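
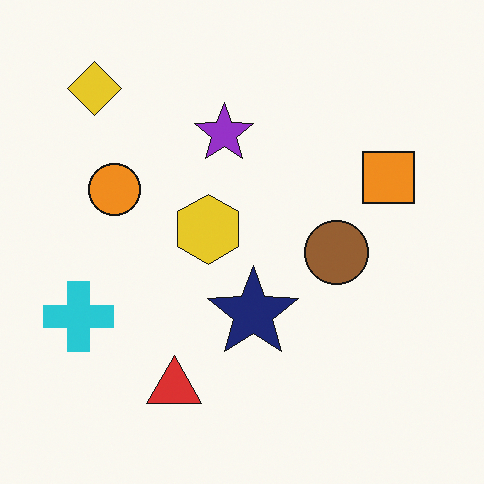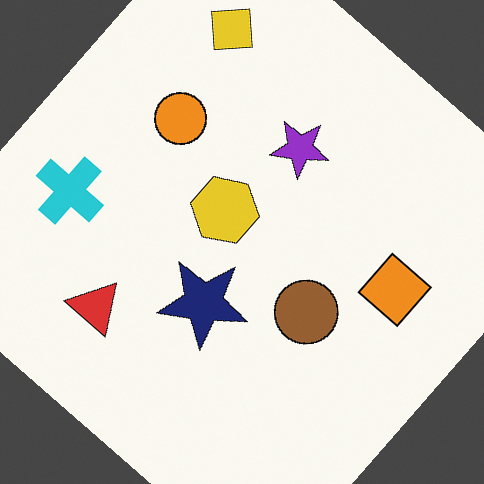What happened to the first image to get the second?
The transformation is: rotated clockwise by a large amount — several tens of degrees.

Every shape is tilted by the same angle and the image corners show triangular fill wedges — a whole-image rotation by a non-right angle.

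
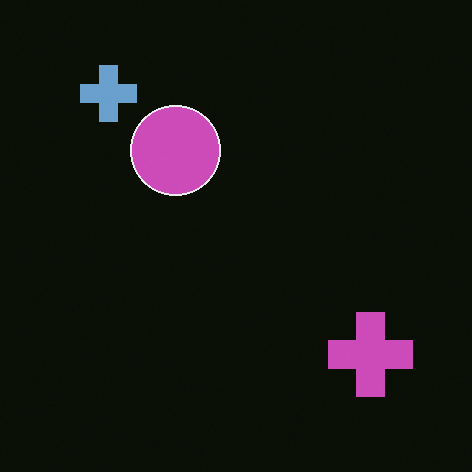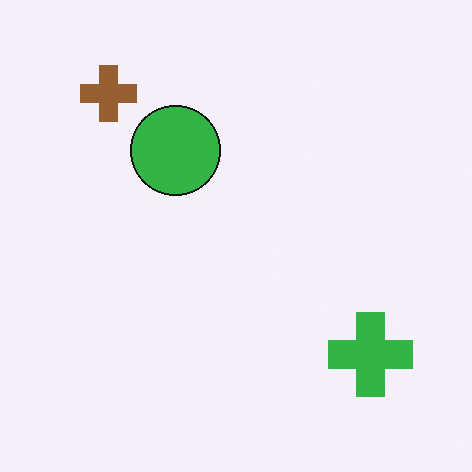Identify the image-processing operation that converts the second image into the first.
It was color-inverted (negative).

The light background has become dark and every shape's color is its complement — a photographic negative.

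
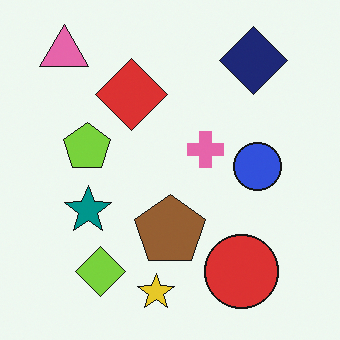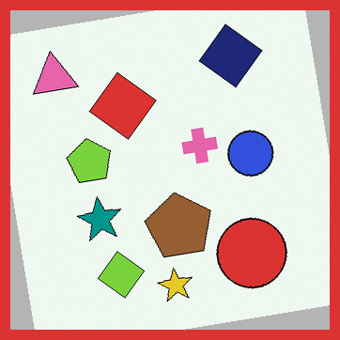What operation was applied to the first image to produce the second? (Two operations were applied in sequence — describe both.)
It was rotated counter-clockwise by a slight angle, then framed with a red border.

Every shape is tilted by the same angle and the image corners show triangular fill wedges — a whole-image rotation by a non-right angle. A solid red frame runs around the edge of the second image, with the content slightly shrunk inside it.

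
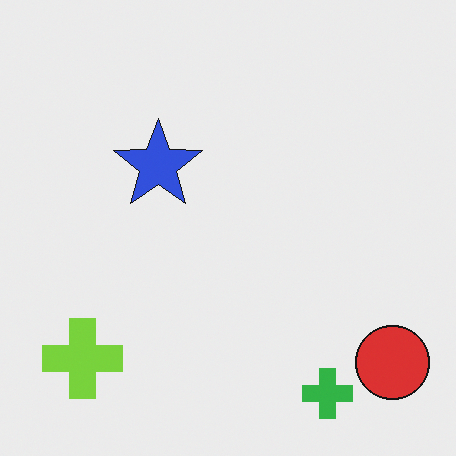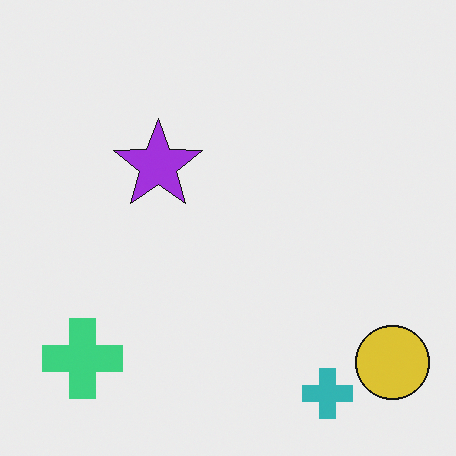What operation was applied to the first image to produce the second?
It was hue-shifted slightly.

Every shape's color has rotated by the same amount around the hue wheel — a uniform hue shift.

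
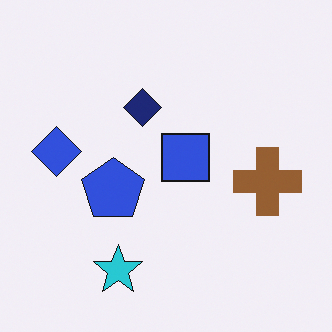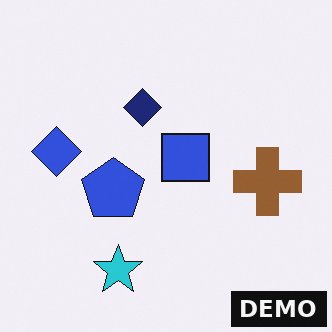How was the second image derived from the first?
The image was watermarked with the text "DEMO" in the lower-right corner.

A dark label reading "DEMO" appears in the lower-right corner.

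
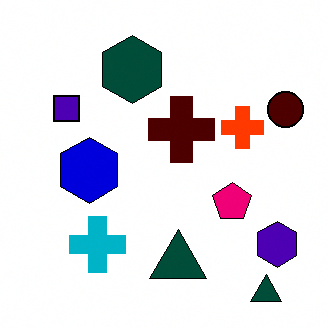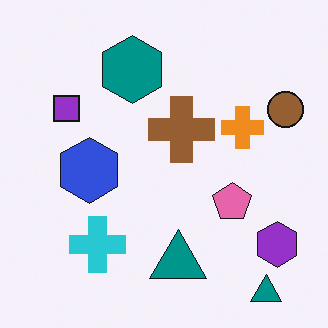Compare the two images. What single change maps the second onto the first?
It was boosted in contrast.

Tones are pushed away from mid-grey across the whole image — a global contrast change.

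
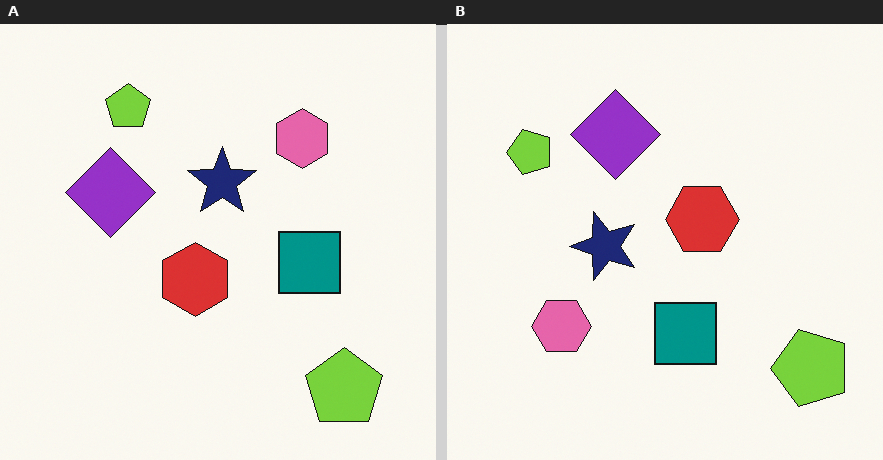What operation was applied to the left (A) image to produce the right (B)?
The transformation is: transposed (reflected across the top-left ↔ bottom-right diagonal).

Shapes have swapped their row and column positions — what was in the top-right is now in the bottom-left — a diagonal reflection.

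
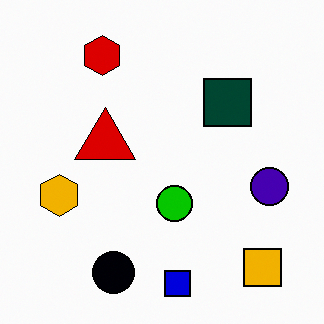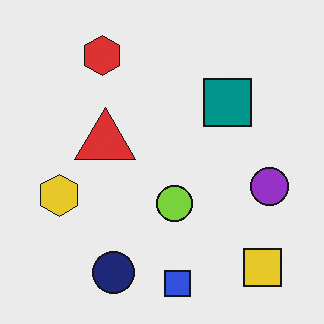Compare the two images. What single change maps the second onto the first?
Boosted in contrast.

Tones are pushed away from mid-grey across the whole image — a global contrast change.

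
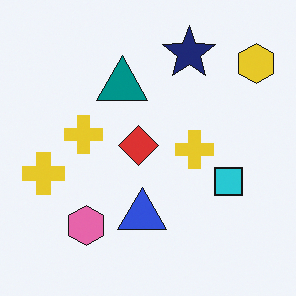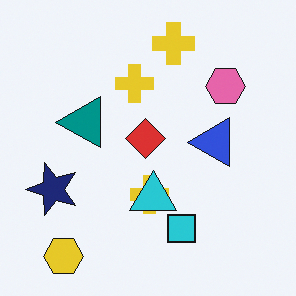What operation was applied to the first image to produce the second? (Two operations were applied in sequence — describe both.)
The second image is the first transposed (reflected across the top-left ↔ bottom-right diagonal), then overlaid with an additional cyan triangle.

Shapes have swapped their row and column positions — what was in the top-right is now in the bottom-left — a diagonal reflection. A cyan triangle appears in the second image that is absent from the first.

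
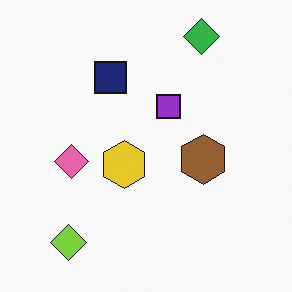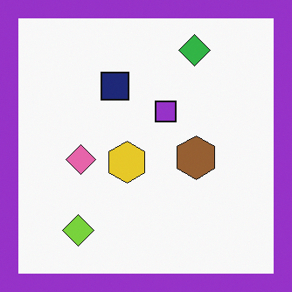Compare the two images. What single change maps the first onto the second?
Framed with a purple border.

A solid purple frame runs around the edge of the second image, with the content slightly shrunk inside it.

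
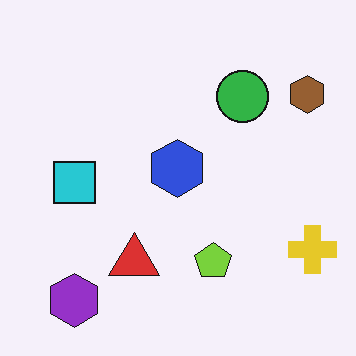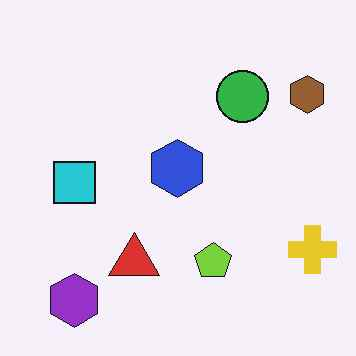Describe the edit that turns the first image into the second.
The image was JPEG-compressed with visible artifacts.

Blocky 8×8 compression artifacts appear around shape edges and the flat background shows ringing — characteristic JPEG degradation.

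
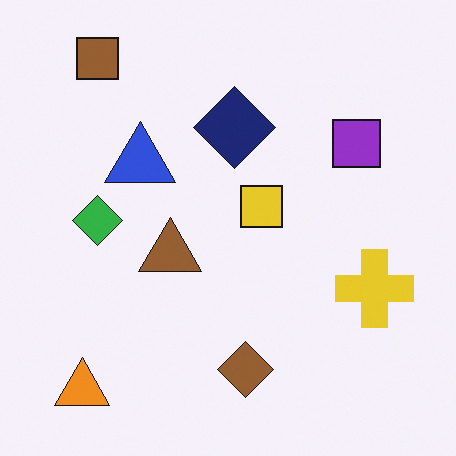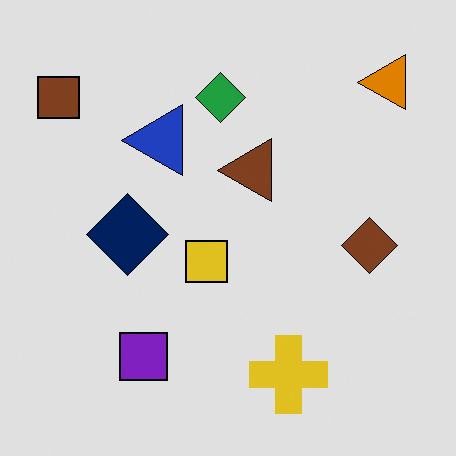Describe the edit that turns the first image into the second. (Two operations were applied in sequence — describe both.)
It was posterized to a reduced palette, then transposed (reflected across the top-left ↔ bottom-right diagonal).

Each flat color has snapped to a coarser quantized level — most visibly, the near-white background has dropped to a flat grey. Shapes have swapped their row and column positions — what was in the top-right is now in the bottom-left — a diagonal reflection.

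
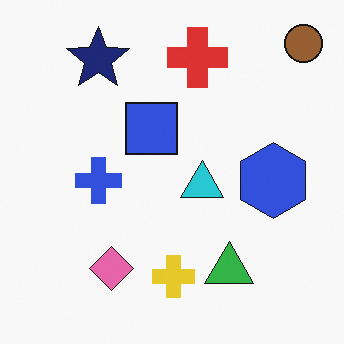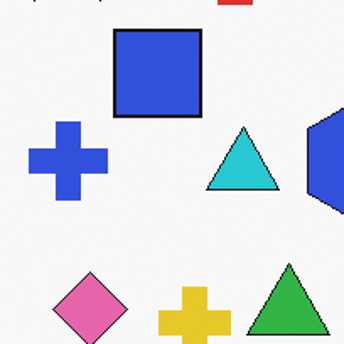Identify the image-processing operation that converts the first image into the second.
The image was cropped tightly and scaled back up.

The visible shapes are larger and the field of view is narrower; shapes near the original edges may be partly or wholly outside the frame — a crop-and-rescale.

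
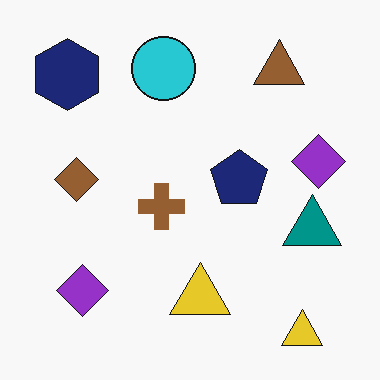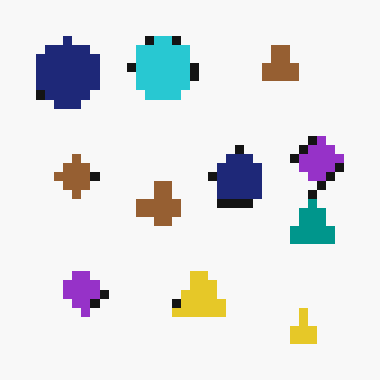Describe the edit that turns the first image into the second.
The transformation is: coarsely pixelated.

Shapes are reduced to large square blocks; fine edges and outlines are lost — a downscale-then-upscale (mosaic) effect.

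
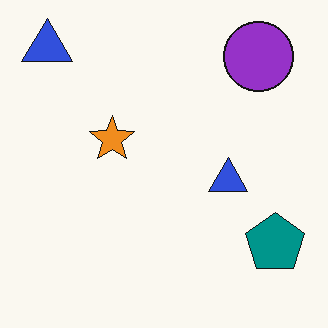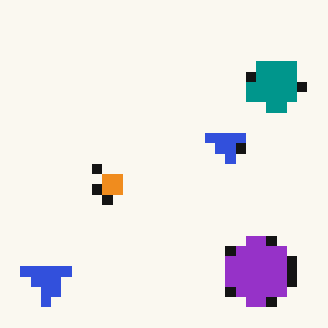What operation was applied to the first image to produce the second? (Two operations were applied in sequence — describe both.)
The transformation is: flipped vertically (top ↔ bottom), then coarsely pixelated.

The purple circle is in the top-right of the first image and the bottom-right of the second — shapes on opposite sides of the horizontal midline have swapped in a mirror flip. Shapes are reduced to large square blocks; fine edges and outlines are lost — a downscale-then-upscale (mosaic) effect.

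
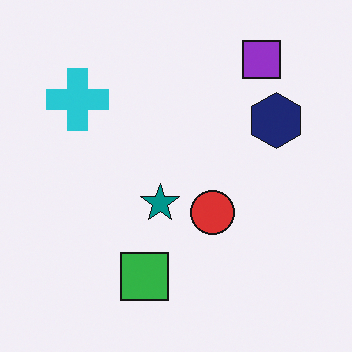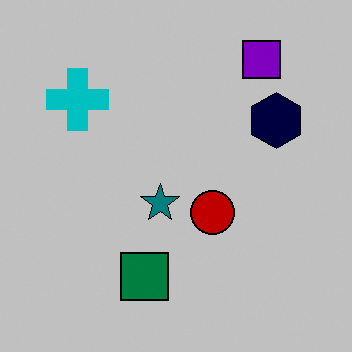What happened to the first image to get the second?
Heavily posterized to just a handful of flat colors.

Each flat color has snapped to a coarser quantized level — most visibly, the near-white background has dropped to a flat grey.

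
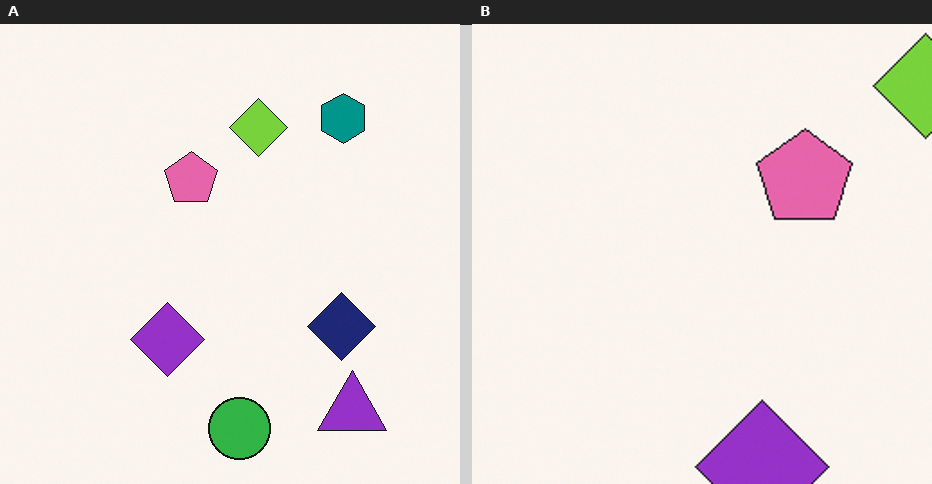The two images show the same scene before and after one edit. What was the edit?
This is the original image cropped tightly and scaled back up.

The visible shapes are larger and the field of view is narrower; shapes near the original edges may be partly or wholly outside the frame — a crop-and-rescale.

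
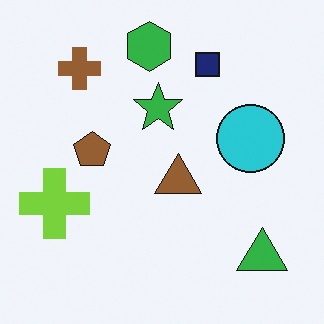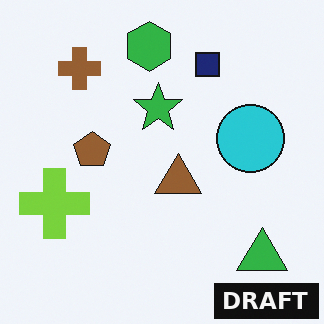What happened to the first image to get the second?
Watermarked with the text "DRAFT" in the lower-right corner.

A dark label reading "DRAFT" appears in the lower-right corner.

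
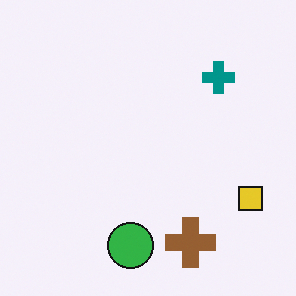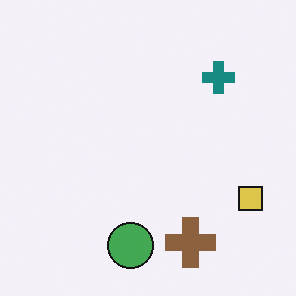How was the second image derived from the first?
The image was slightly desaturated.

All colors are more muted and greyish — a global saturation change.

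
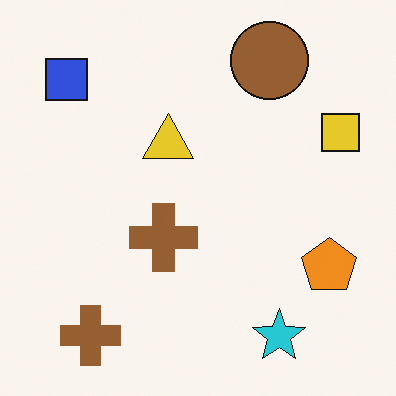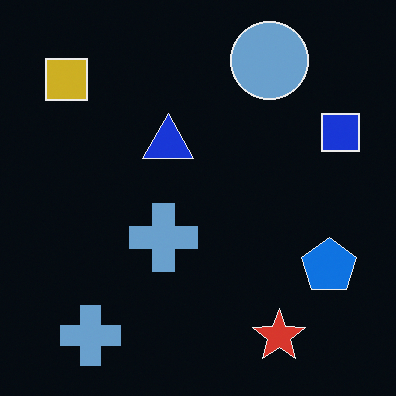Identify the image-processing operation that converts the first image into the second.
This is the original image color-inverted (negative).

The light background has become dark and every shape's color is its complement — a photographic negative.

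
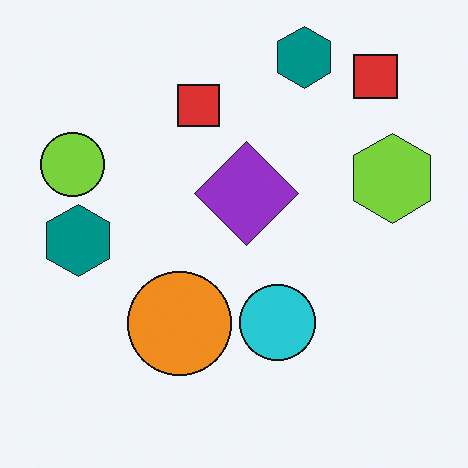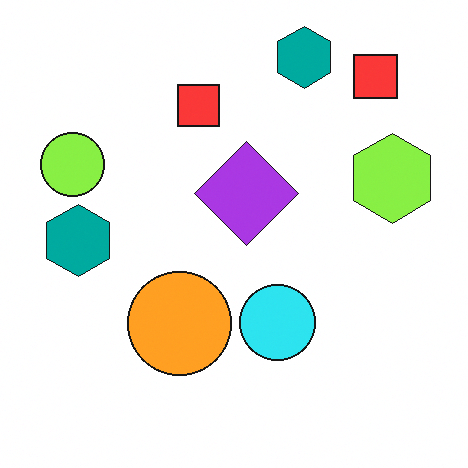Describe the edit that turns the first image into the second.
This is the original image brightened a little.

Every pixel — background and shapes alike — is uniformly brightened.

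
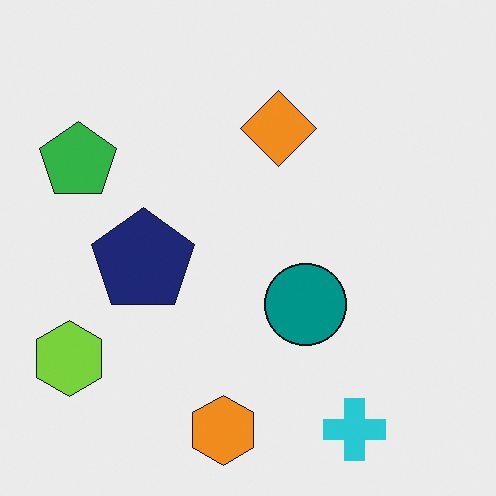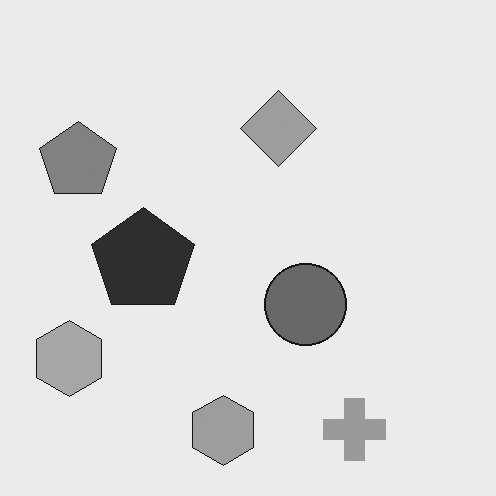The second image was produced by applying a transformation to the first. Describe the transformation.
The transformation is: converted to grayscale.

All color is removed — every shape is now a shade of grey.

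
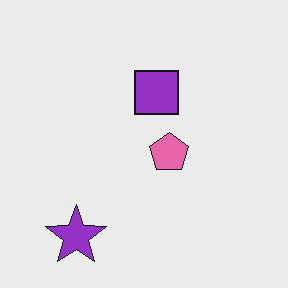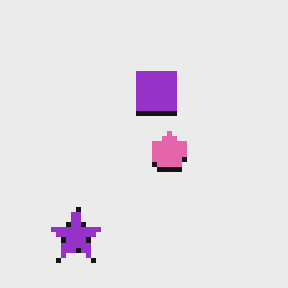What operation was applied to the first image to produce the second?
The transformation is: mildly pixelated.

Shapes are reduced to large square blocks; fine edges and outlines are lost — a downscale-then-upscale (mosaic) effect.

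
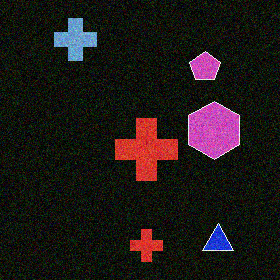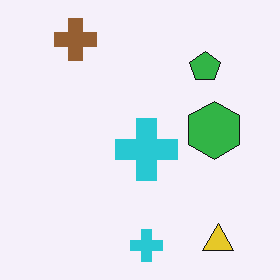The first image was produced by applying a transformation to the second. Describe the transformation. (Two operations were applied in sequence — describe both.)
Degraded with moderate additive noise, then color-inverted (negative).

Random speckle covers the whole image, including the flat background. The light background has become dark and every shape's color is its complement — a photographic negative.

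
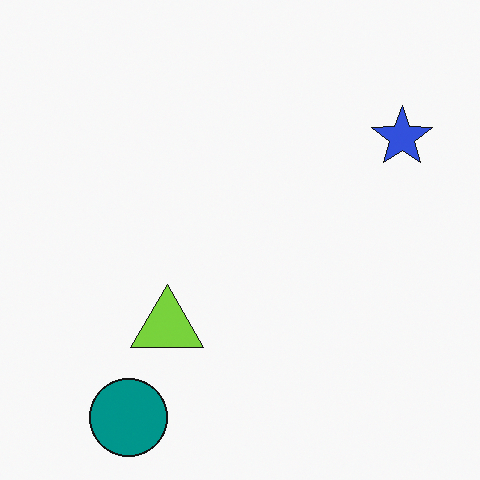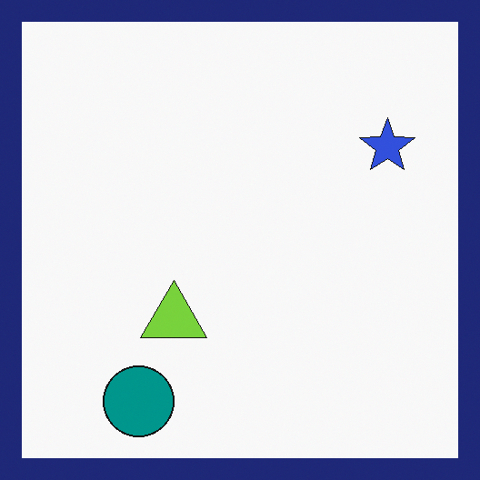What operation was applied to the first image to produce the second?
This is the original image framed with a navy border.

A solid navy frame runs around the edge of the second image, with the content slightly shrunk inside it.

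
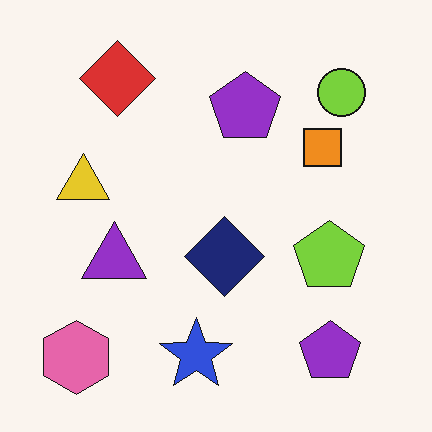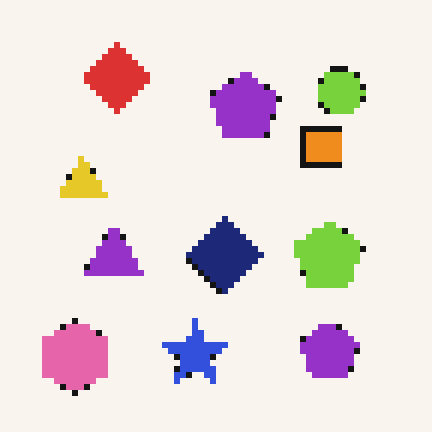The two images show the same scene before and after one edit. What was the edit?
The second image is the first moderately pixelated.

Shapes are reduced to large square blocks; fine edges and outlines are lost — a downscale-then-upscale (mosaic) effect.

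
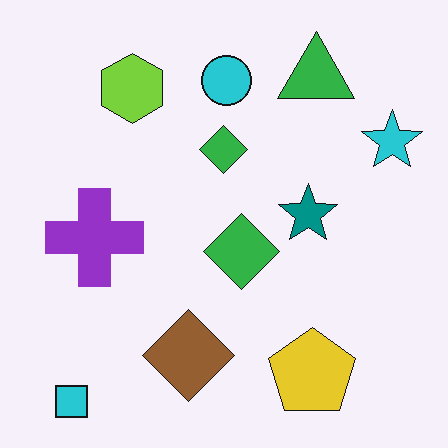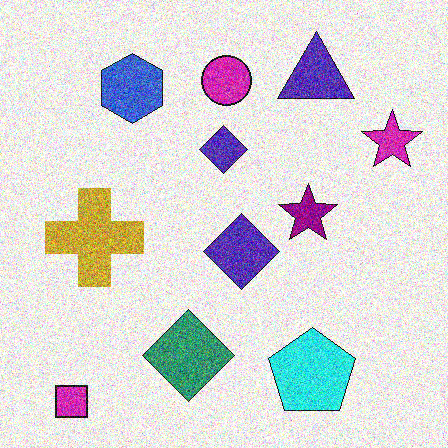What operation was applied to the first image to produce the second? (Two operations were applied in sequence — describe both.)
The second image is the first hue-shifted through roughly a third of the color wheel, then degraded with a thick layer of grain.

Every shape's color has rotated by the same amount around the hue wheel — a uniform hue shift. Random speckle covers the whole image, including the flat background.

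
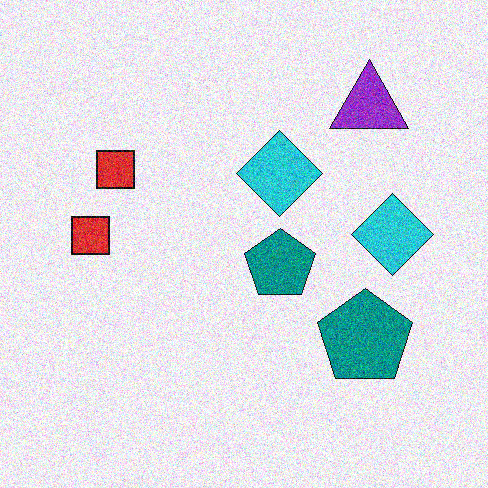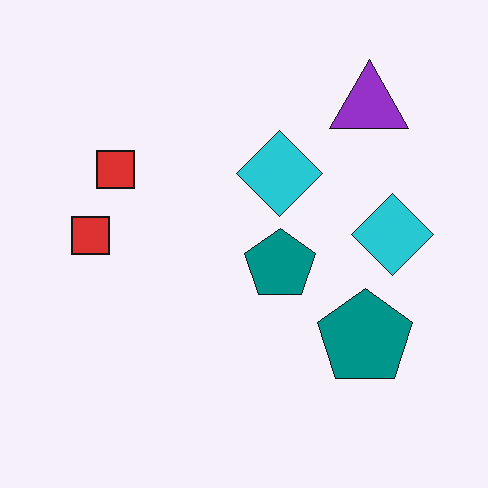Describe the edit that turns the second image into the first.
Degraded with strong gaussian noise.

Random speckle covers the whole image, including the flat background.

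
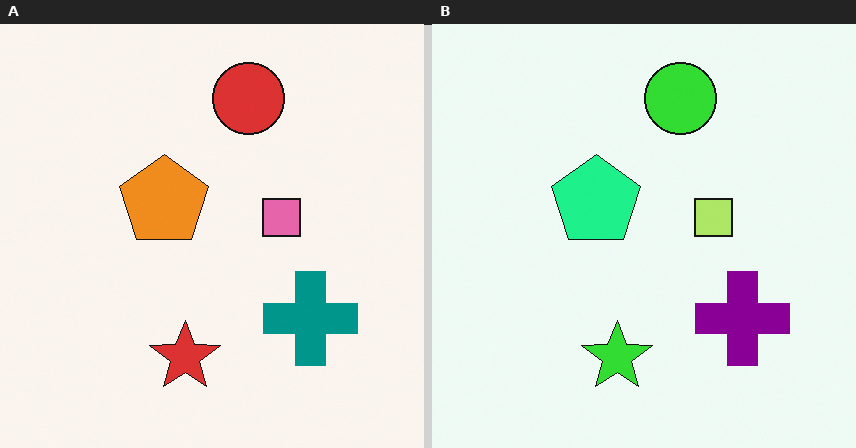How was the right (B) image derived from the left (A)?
It was hue-shifted noticeably.

Every shape's color has rotated by the same amount around the hue wheel — a uniform hue shift.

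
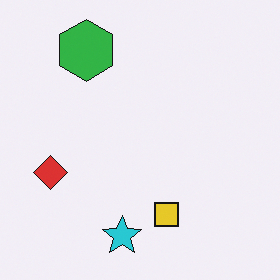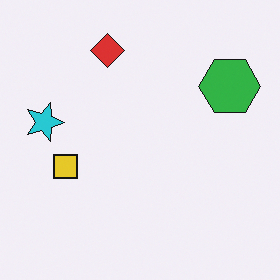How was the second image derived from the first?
The second image is the first rotated 90° clockwise.

The green hexagon sits in the top-left of the first image and the top-right of the second — consistent with a whole-image 90° clockwise rotation.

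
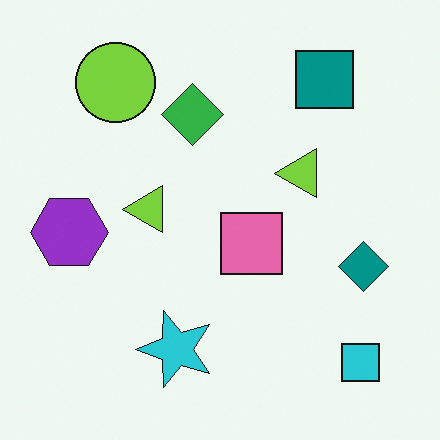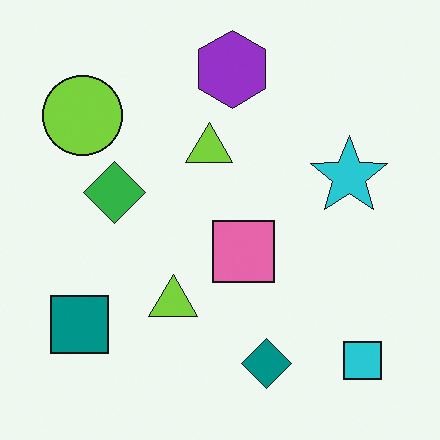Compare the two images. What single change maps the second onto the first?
The transformation is: transposed (reflected across the top-left ↔ bottom-right diagonal).

Shapes have swapped their row and column positions — what was in the top-right is now in the bottom-left — a diagonal reflection.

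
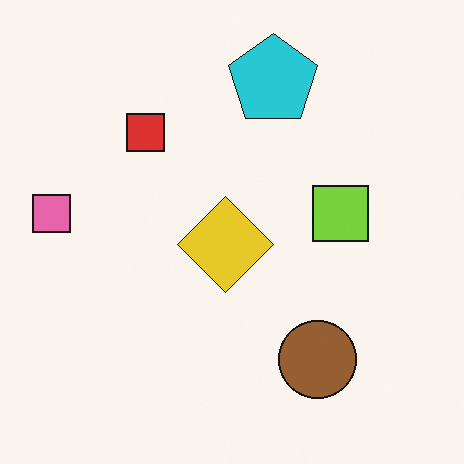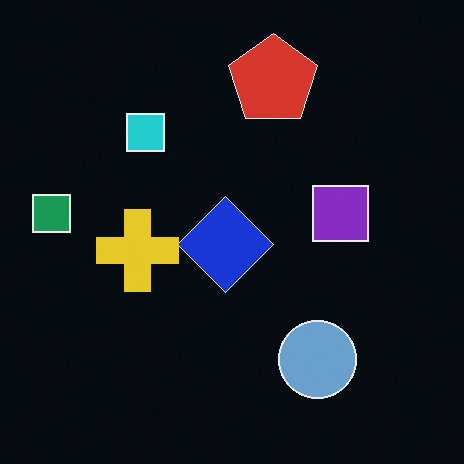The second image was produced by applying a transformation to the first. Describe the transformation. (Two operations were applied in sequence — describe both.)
Color-inverted (negative), then overlaid with an additional yellow cross.

The light background has become dark and every shape's color is its complement — a photographic negative. A yellow cross appears in the second image that is absent from the first.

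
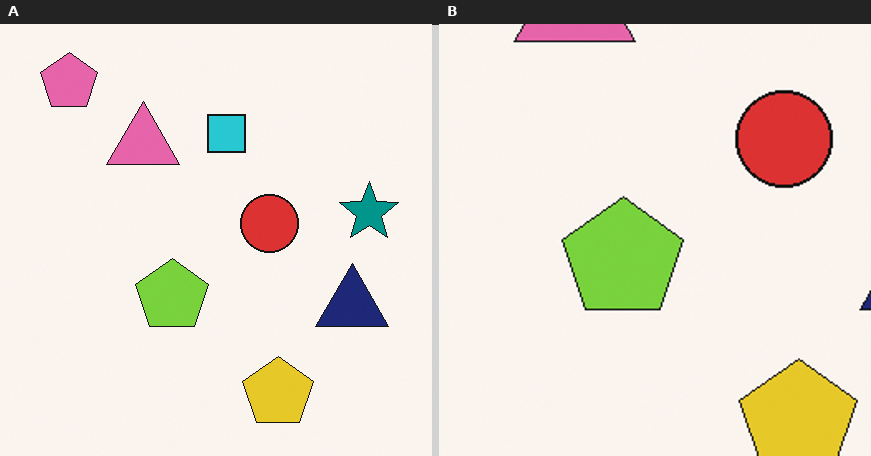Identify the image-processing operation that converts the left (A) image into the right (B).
The right (B) image is the left (A) cropped to a noticeably smaller region and rescaled.

The visible shapes are larger and the field of view is narrower; shapes near the original edges may be partly or wholly outside the frame — a crop-and-rescale.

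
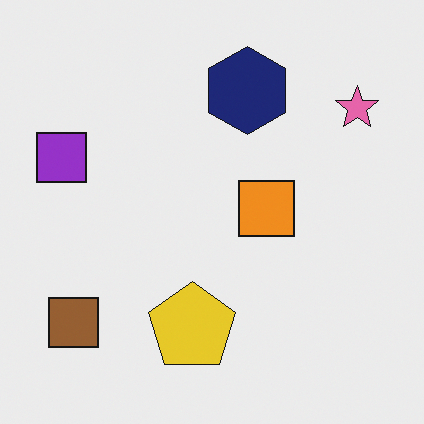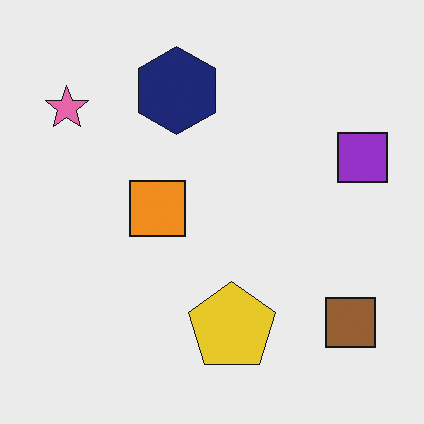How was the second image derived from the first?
The second image is the first flipped horizontally (left ↔ right).

The purple square is in the left of the first image and the right of the second — shapes on opposite sides of the vertical midline have swapped in a mirror flip.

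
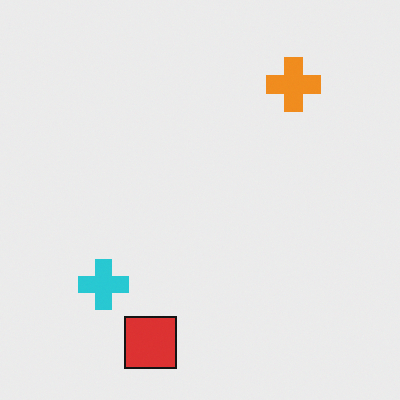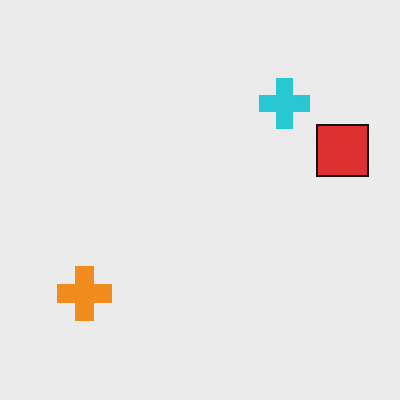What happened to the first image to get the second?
Transposed (reflected across the top-left ↔ bottom-right diagonal).

Shapes have swapped their row and column positions — what was in the top-right is now in the bottom-left — a diagonal reflection.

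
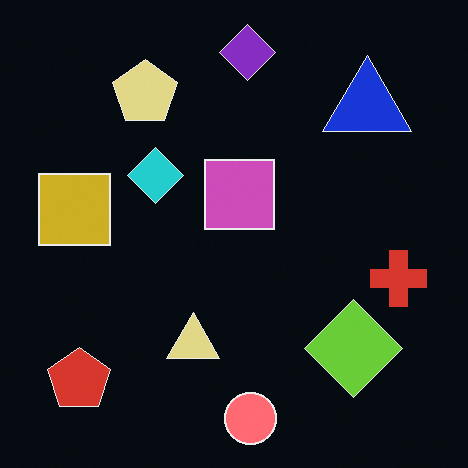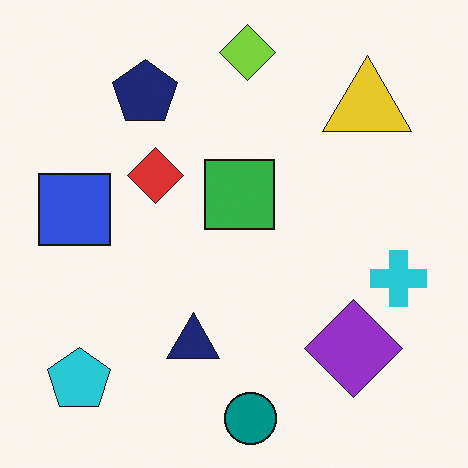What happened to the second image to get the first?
The transformation is: color-inverted (negative).

The light background has become dark and every shape's color is its complement — a photographic negative.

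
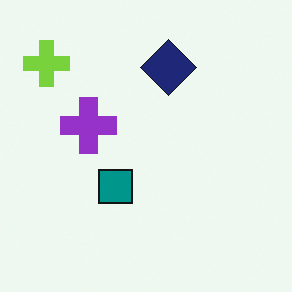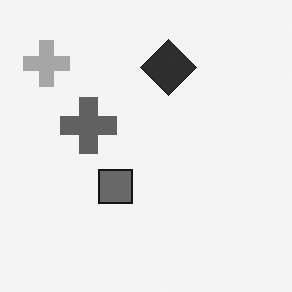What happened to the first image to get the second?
The image was converted to grayscale.

All color is removed — every shape is now a shade of grey.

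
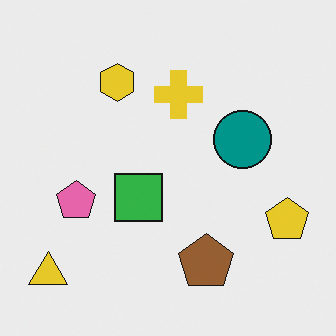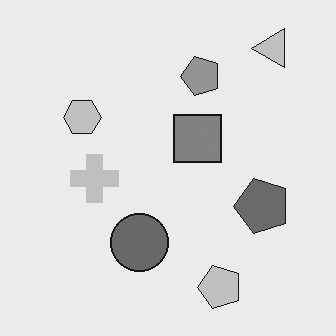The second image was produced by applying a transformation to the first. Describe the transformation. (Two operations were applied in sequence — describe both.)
The image was converted to grayscale, then transposed (reflected across the top-left ↔ bottom-right diagonal).

All color is removed — every shape is now a shade of grey. Shapes have swapped their row and column positions — what was in the top-right is now in the bottom-left — a diagonal reflection.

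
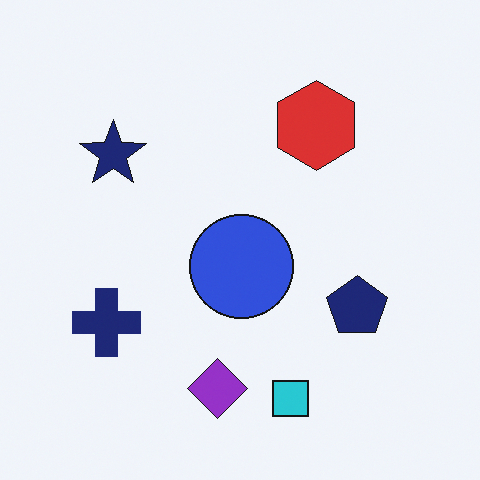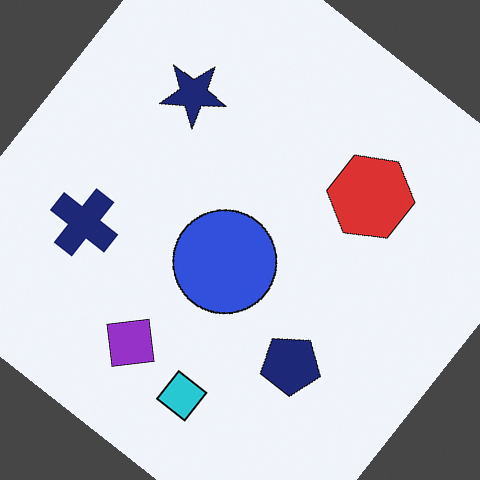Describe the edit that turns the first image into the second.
It was rotated clockwise by a large amount — several tens of degrees.

Every shape is tilted by the same angle and the image corners show triangular fill wedges — a whole-image rotation by a non-right angle.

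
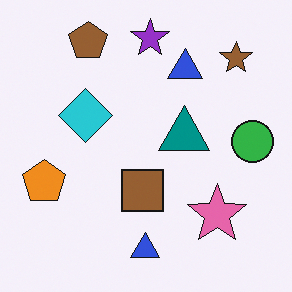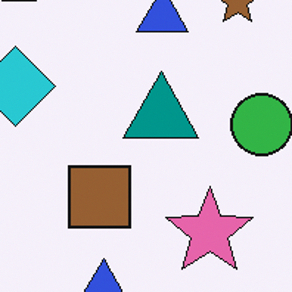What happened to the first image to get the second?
Cropped slightly and scaled back up.

The visible shapes are larger and the field of view is narrower; shapes near the original edges may be partly or wholly outside the frame — a crop-and-rescale.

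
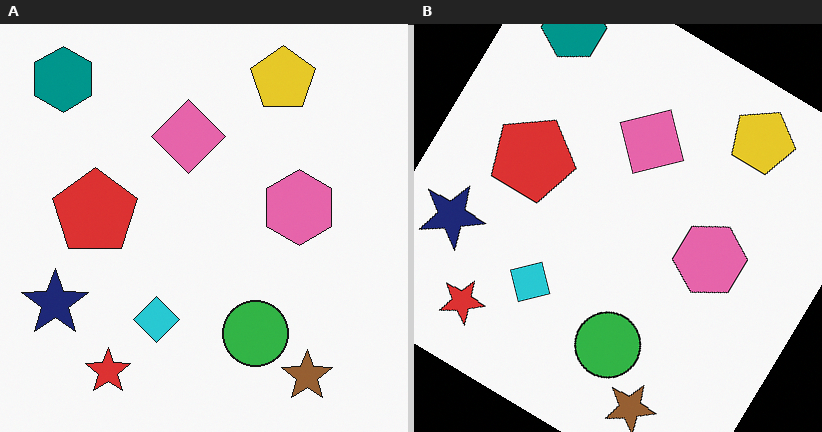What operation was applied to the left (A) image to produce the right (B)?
The image was rotated clockwise by a large amount — several tens of degrees.

Every shape is tilted by the same angle and the image corners show triangular fill wedges — a whole-image rotation by a non-right angle.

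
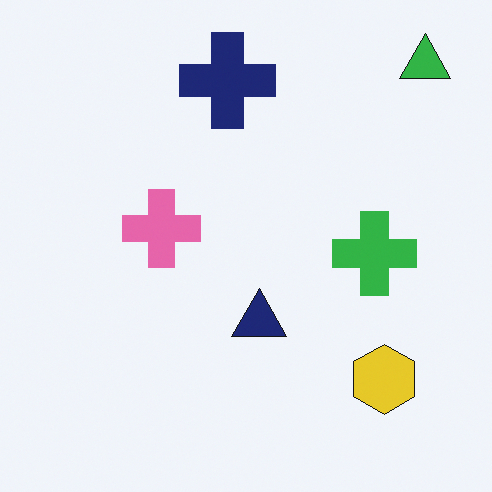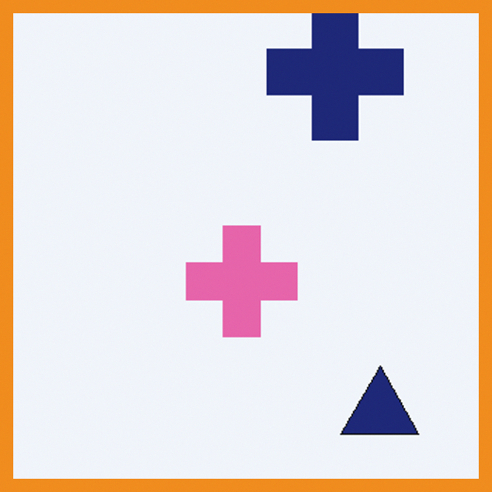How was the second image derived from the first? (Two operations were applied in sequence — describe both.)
Cropped to a modestly smaller region and rescaled, then framed with a orange border.

The visible shapes are larger and the field of view is narrower; shapes near the original edges may be partly or wholly outside the frame — a crop-and-rescale. A solid orange frame runs around the edge of the second image, with the content slightly shrunk inside it.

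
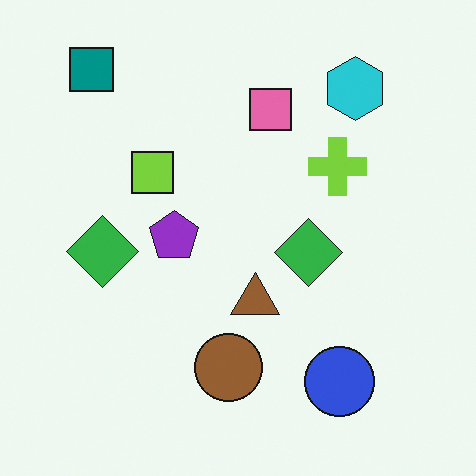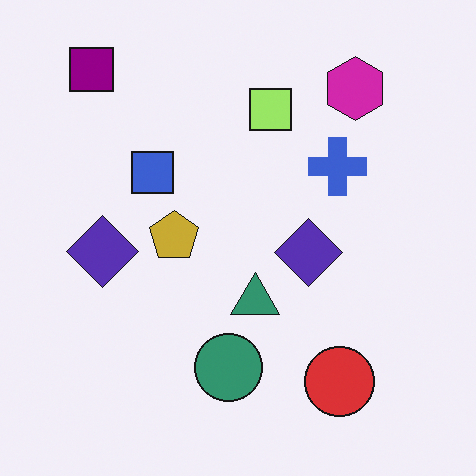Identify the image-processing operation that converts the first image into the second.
The second image is the first hue-shifted through roughly a third of the color wheel.

Every shape's color has rotated by the same amount around the hue wheel — a uniform hue shift.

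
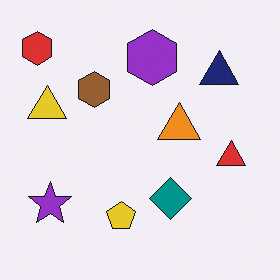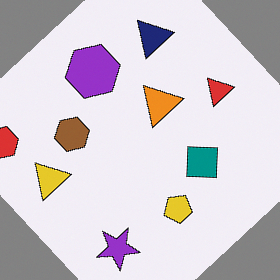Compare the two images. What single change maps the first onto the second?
It was rotated counter-clockwise by a large amount — several tens of degrees.

Every shape is tilted by the same angle and the image corners show triangular fill wedges — a whole-image rotation by a non-right angle.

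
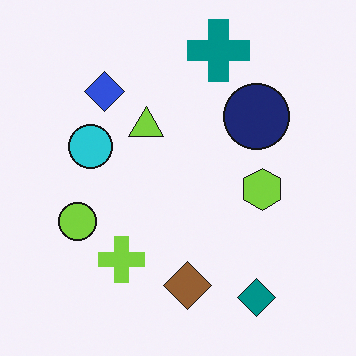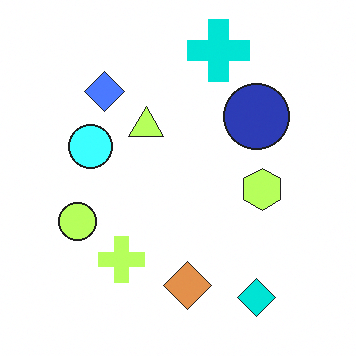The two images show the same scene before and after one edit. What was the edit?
The transformation is: noticeably brightened.

Every pixel — background and shapes alike — is uniformly brightened.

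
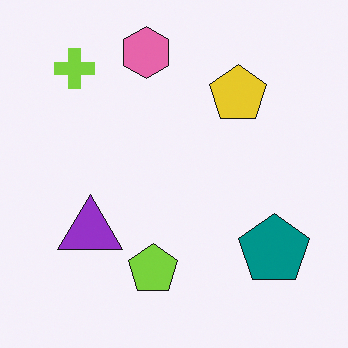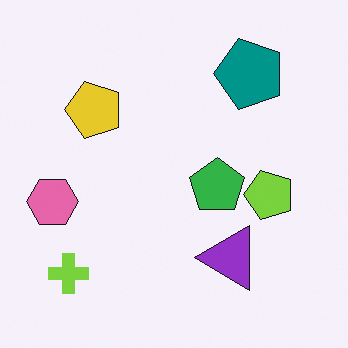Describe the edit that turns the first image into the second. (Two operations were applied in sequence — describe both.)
It was rotated 90° counter-clockwise, then overlaid with an additional green pentagon.

The lime cross sits in the top-left of the first image and the bottom-left of the second — consistent with a whole-image 90° counter-clockwise rotation. A green pentagon appears in the second image that is absent from the first.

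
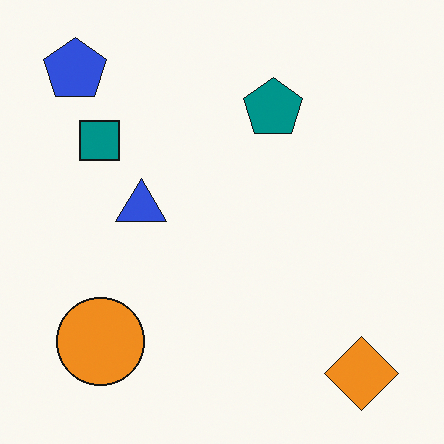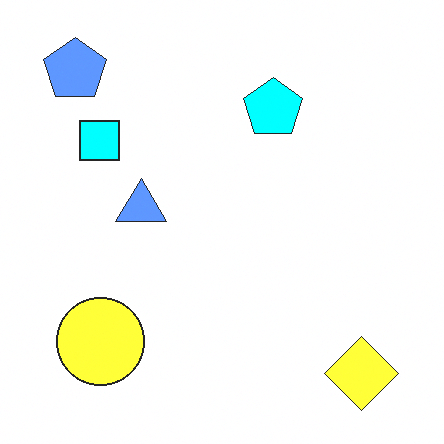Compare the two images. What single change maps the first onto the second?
The image was substantially brightened.

Every pixel — background and shapes alike — is uniformly brightened.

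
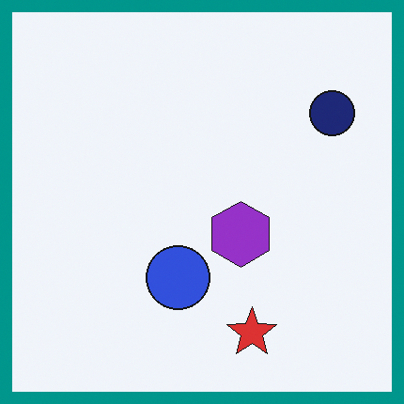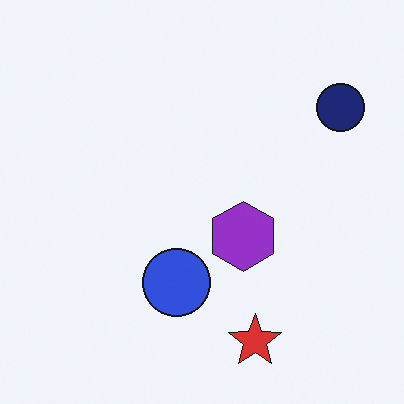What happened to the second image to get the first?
The image was framed with a teal border.

A solid teal frame runs around the edge of the first image, with the content slightly shrunk inside it.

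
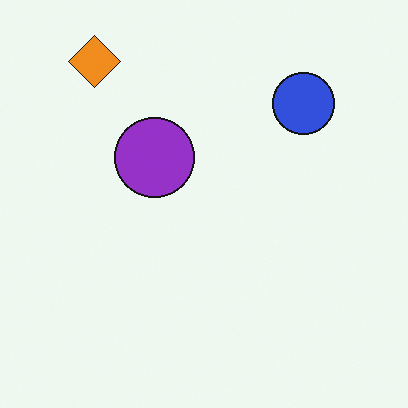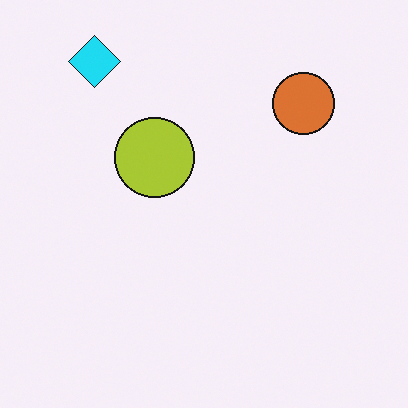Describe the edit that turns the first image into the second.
The second image is the first hue-shifted by a moderate amount.

Every shape's color has rotated by the same amount around the hue wheel — a uniform hue shift.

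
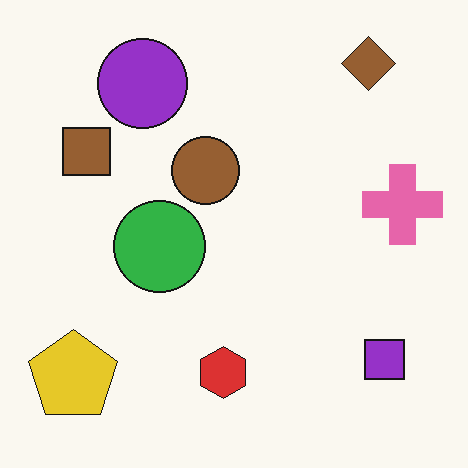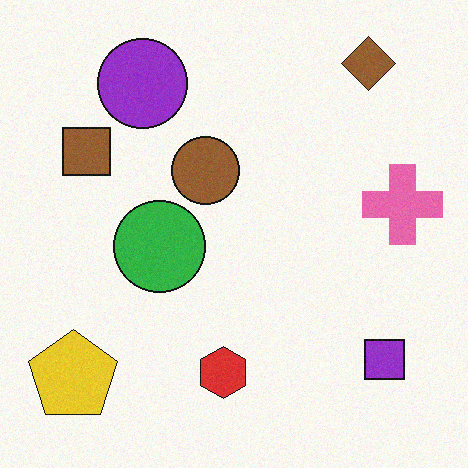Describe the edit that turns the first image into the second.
The image was degraded with light additive noise.

Random speckle covers the whole image, including the flat background.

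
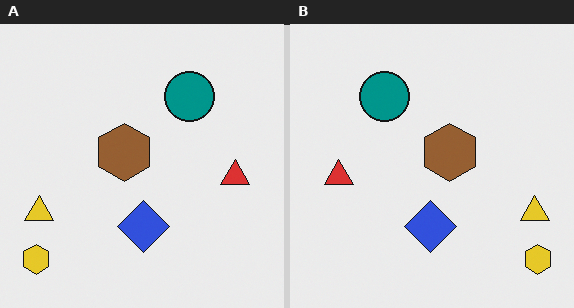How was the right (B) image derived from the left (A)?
It was flipped horizontally (left ↔ right).

The yellow hexagon is in the bottom-left of the left (A) image and the bottom-right of the right (B) — shapes on opposite sides of the vertical midline have swapped in a mirror flip.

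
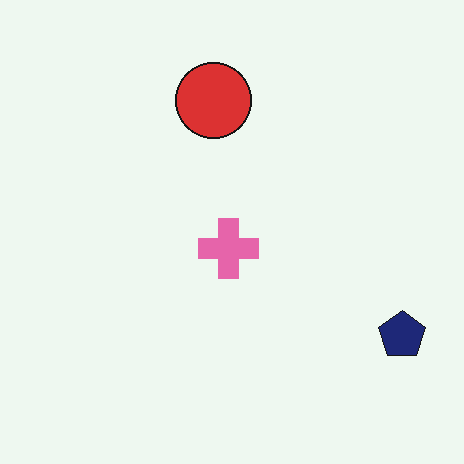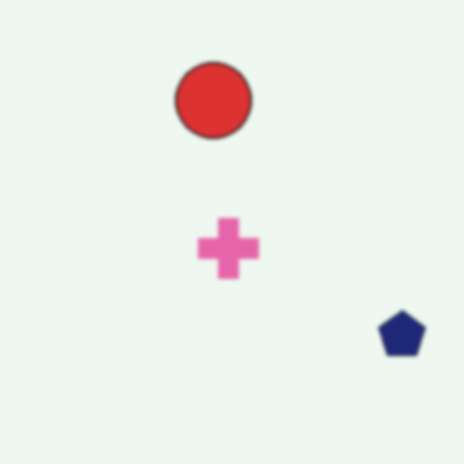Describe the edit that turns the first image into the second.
This is the original image slightly softened.

Shape edges and outlines are uniformly softened across the whole image.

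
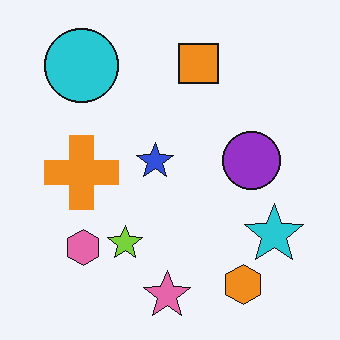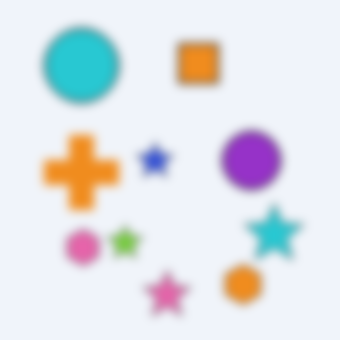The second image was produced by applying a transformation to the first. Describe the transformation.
The image was strongly gaussian-blurred.

Shape edges and outlines are uniformly softened across the whole image.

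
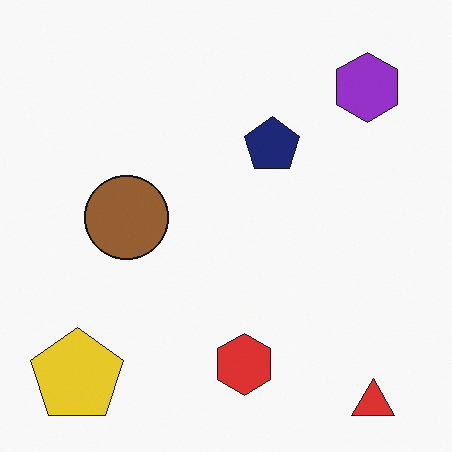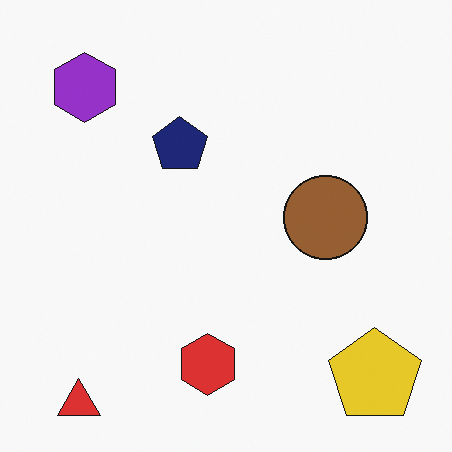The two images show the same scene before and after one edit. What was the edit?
The second image is the first flipped horizontally (left ↔ right).

The yellow pentagon is in the bottom-left of the first image and the bottom-right of the second — shapes on opposite sides of the vertical midline have swapped in a mirror flip.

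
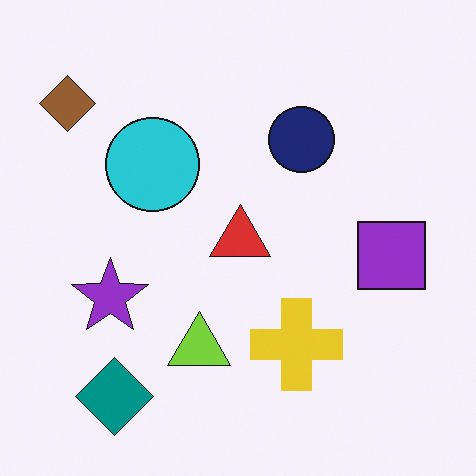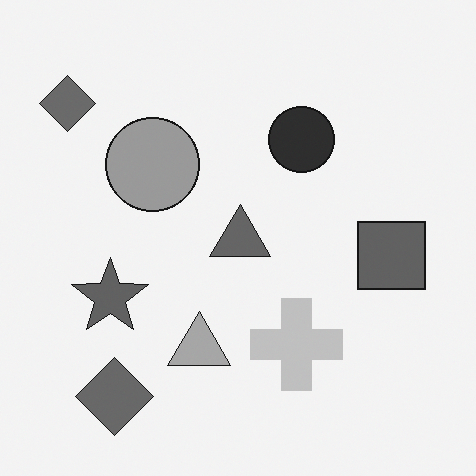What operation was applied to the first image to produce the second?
The image was converted to grayscale.

All color is removed — every shape is now a shade of grey.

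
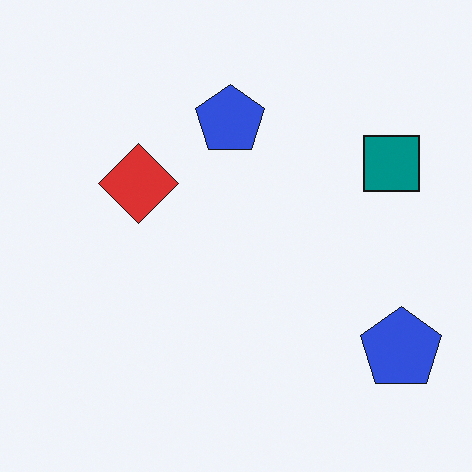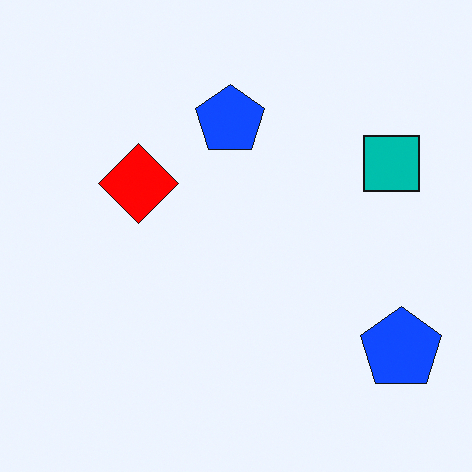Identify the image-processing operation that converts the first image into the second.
It was heavily oversaturated.

All colors are more vivid — a global saturation change.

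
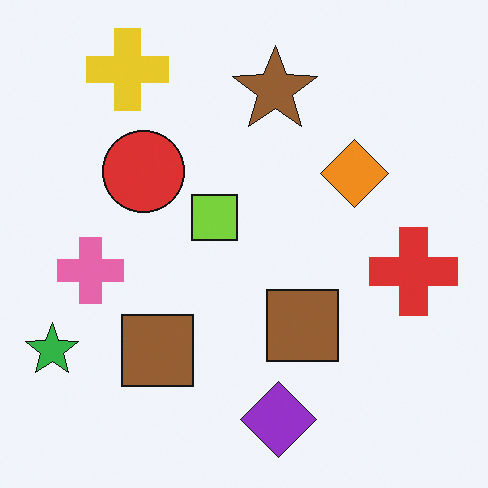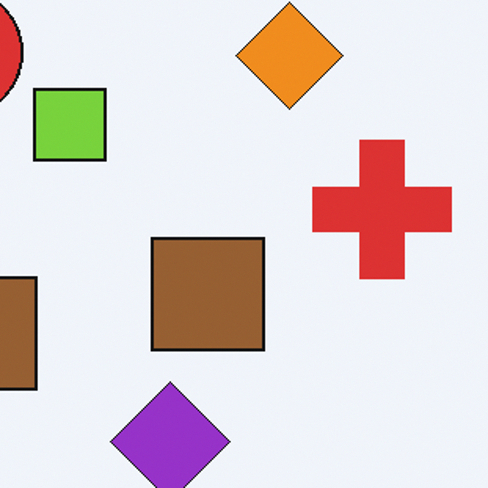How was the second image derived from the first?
The transformation is: cropped to a modestly smaller region and rescaled.

The visible shapes are larger and the field of view is narrower; shapes near the original edges may be partly or wholly outside the frame — a crop-and-rescale.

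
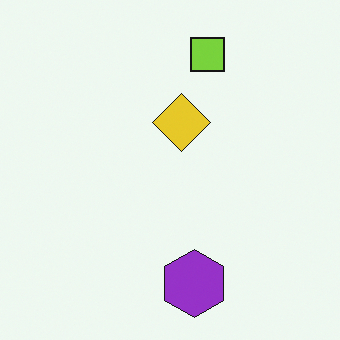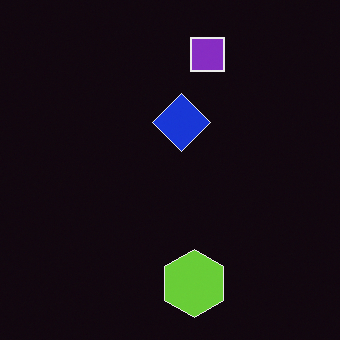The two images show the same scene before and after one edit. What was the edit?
It was color-inverted (negative).

The light background has become dark and every shape's color is its complement — a photographic negative.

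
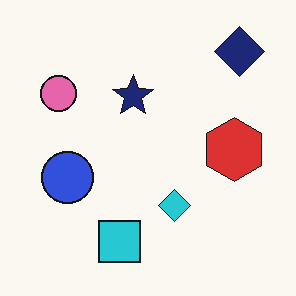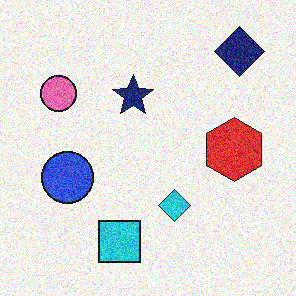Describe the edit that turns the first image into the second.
The image was degraded with moderate additive noise.

Random speckle covers the whole image, including the flat background.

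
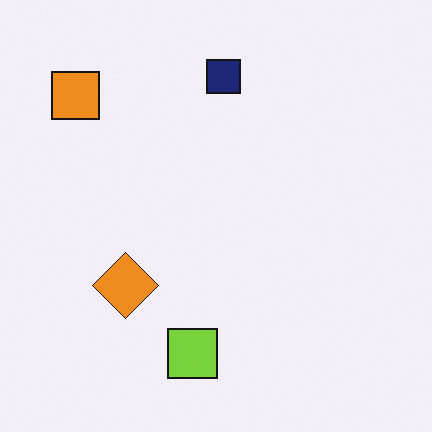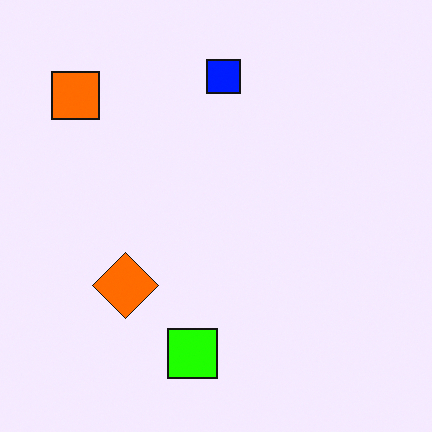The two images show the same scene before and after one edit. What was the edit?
The second image is the first made much more vivid (saturation change).

All colors are more vivid — a global saturation change.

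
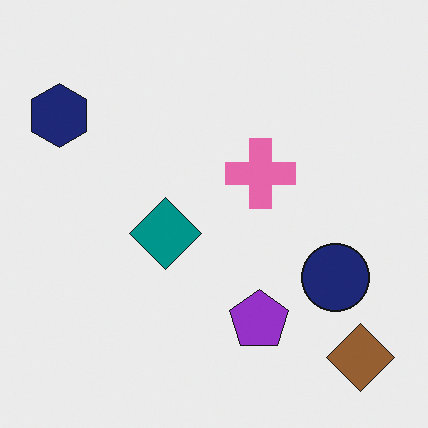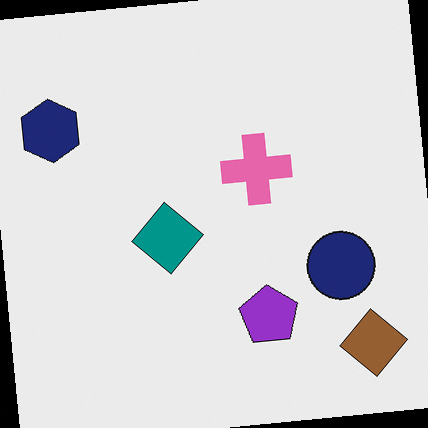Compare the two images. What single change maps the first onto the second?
This is the original image rotated counter-clockwise by a few degrees.

Every shape is tilted by the same angle and the image corners show triangular fill wedges — a whole-image rotation by a non-right angle.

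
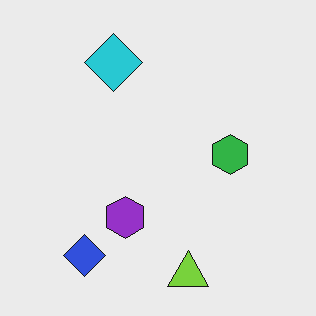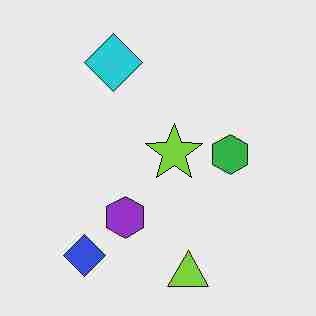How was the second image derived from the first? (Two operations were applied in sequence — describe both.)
It was heavily JPEG-compressed with obvious blocking artifacts, then overlaid with an additional lime star.

Blocky 8×8 compression artifacts appear around shape edges and the flat background shows ringing — characteristic JPEG degradation. A lime star appears in the second image that is absent from the first.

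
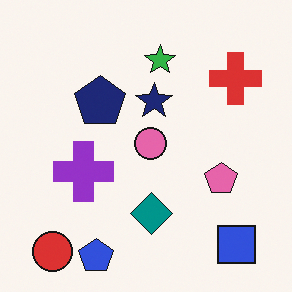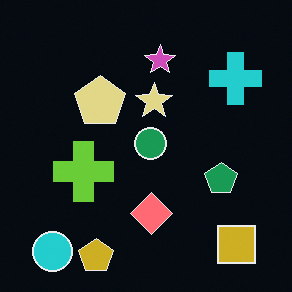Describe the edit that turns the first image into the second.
The transformation is: color-inverted (negative).

The light background has become dark and every shape's color is its complement — a photographic negative.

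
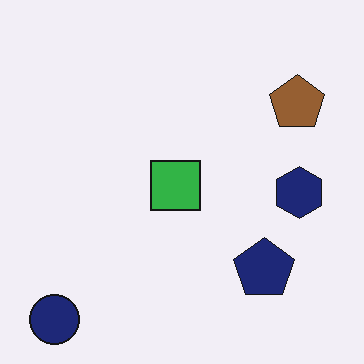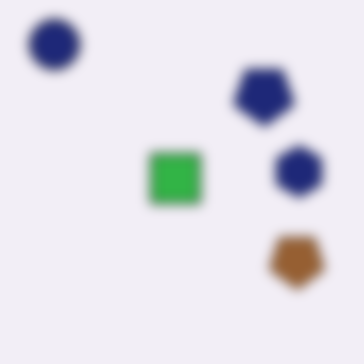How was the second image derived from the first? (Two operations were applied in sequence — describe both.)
The second image is the first heavily blurred, then flipped vertically (top ↔ bottom).

Shape edges and outlines are uniformly softened across the whole image. The navy circle is in the bottom-left of the first image and the top-left of the second — shapes on opposite sides of the horizontal midline have swapped in a mirror flip.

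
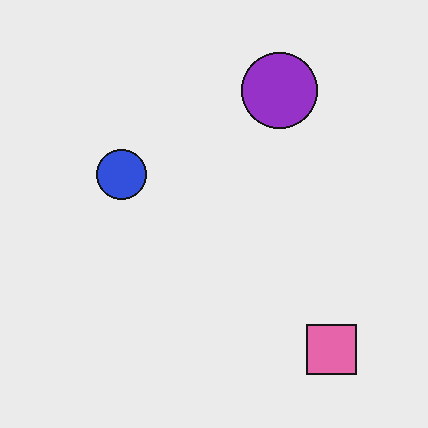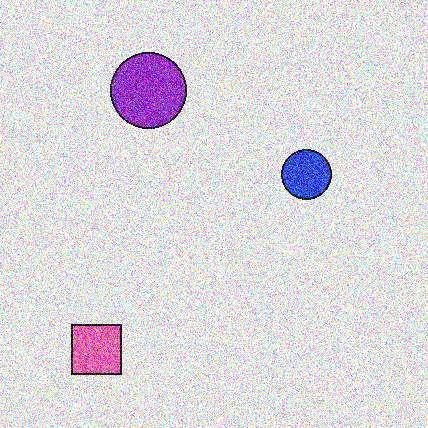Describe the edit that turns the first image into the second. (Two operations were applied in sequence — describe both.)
The image was flipped horizontally (left ↔ right), then degraded with heavy additive noise.

The pink square is in the bottom-right of the first image and the bottom-left of the second — shapes on opposite sides of the vertical midline have swapped in a mirror flip. Random speckle covers the whole image, including the flat background.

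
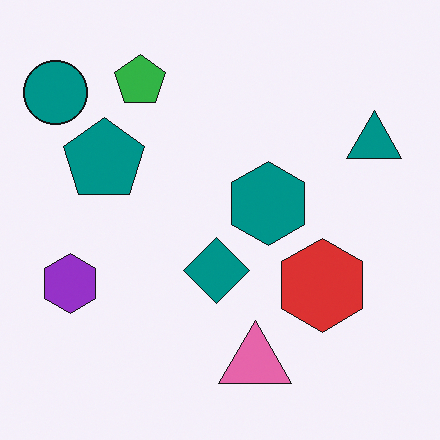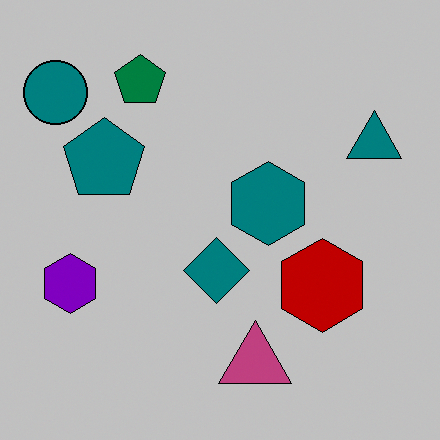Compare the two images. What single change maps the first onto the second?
The image was heavily posterized to just a handful of flat colors.

Each flat color has snapped to a coarser quantized level — most visibly, the near-white background has dropped to a flat grey.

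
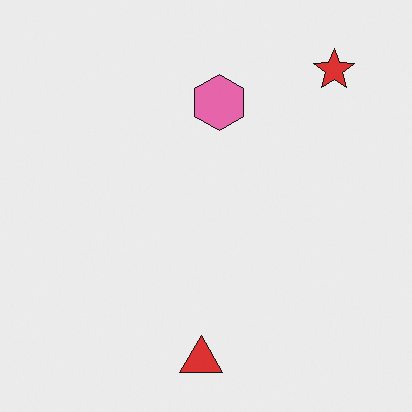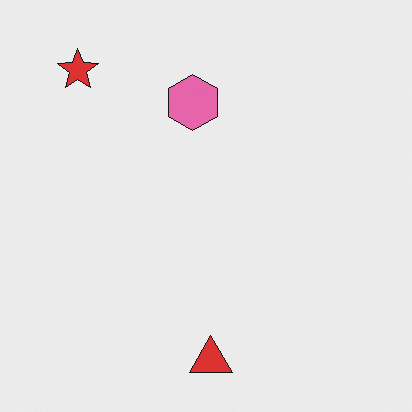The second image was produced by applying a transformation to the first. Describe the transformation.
The transformation is: flipped horizontally (left ↔ right).

The red star is in the top-right of the first image and the top-left of the second — shapes on opposite sides of the vertical midline have swapped in a mirror flip.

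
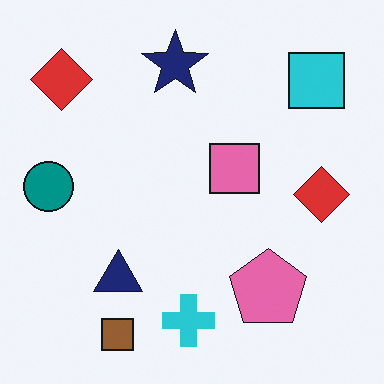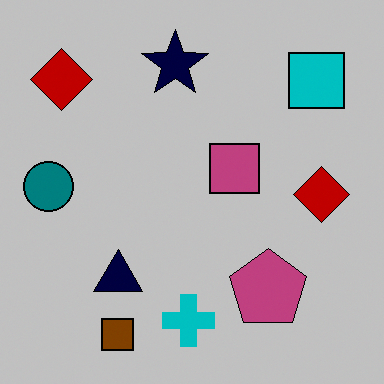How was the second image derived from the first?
It was aggressively posterized.

Each flat color has snapped to a coarser quantized level — most visibly, the near-white background has dropped to a flat grey.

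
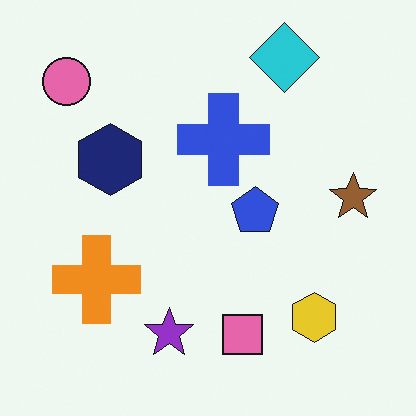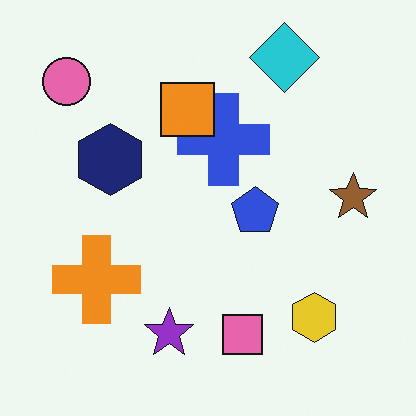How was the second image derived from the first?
The image was overlaid with an additional orange square.

An orange square appears in the second image that is absent from the first.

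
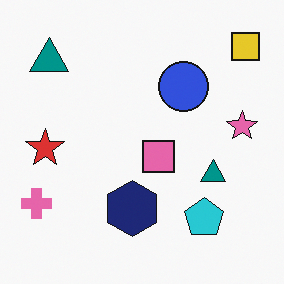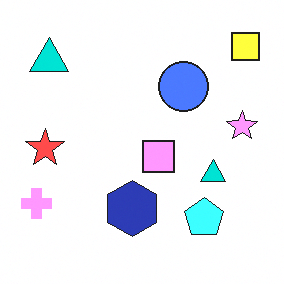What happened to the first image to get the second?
The second image is the first brightened a lot.

Every pixel — background and shapes alike — is uniformly brightened.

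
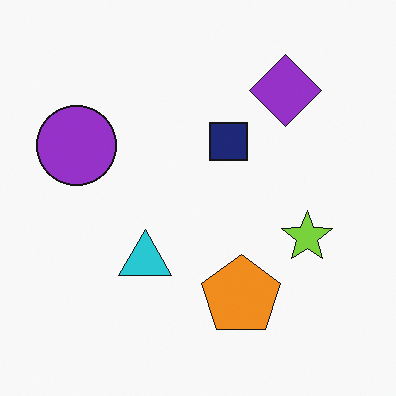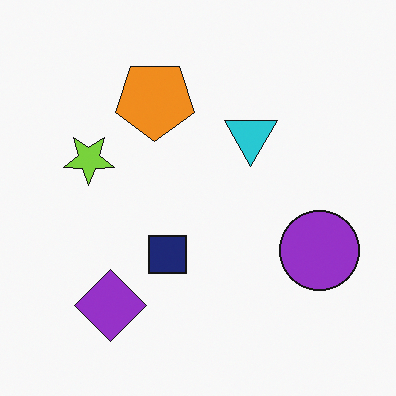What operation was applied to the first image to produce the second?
This is the original image rotated 180°.

The purple diamond sits in the top-right of the first image and the bottom-left of the second — consistent with a whole-image 180° rotation.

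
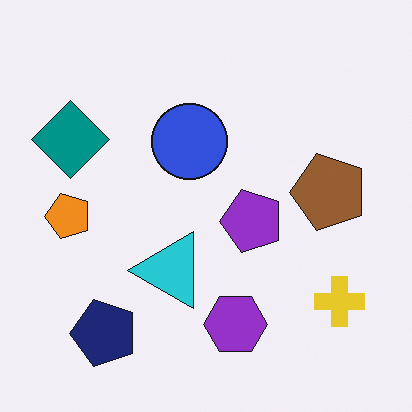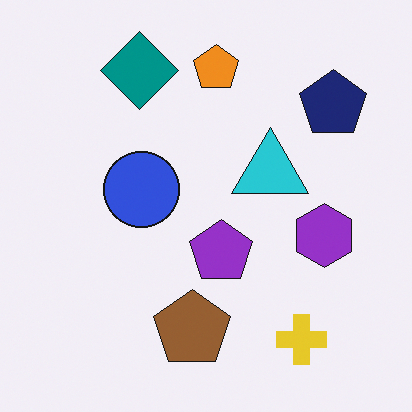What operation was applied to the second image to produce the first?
The first image is the second transposed (reflected across the top-left ↔ bottom-right diagonal).

Shapes have swapped their row and column positions — what was in the top-right is now in the bottom-left — a diagonal reflection.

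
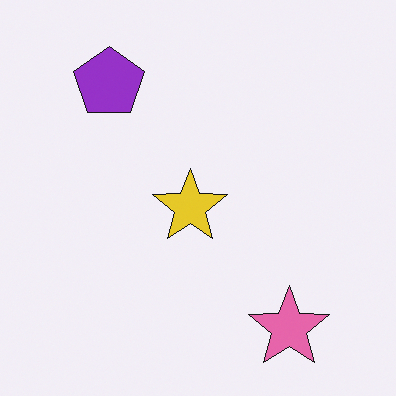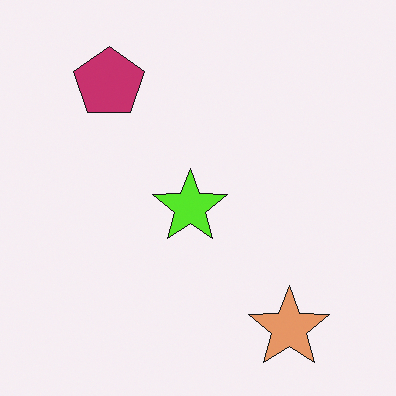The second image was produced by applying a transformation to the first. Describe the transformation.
The image was hue-shifted by a small amount.

Every shape's color has rotated by the same amount around the hue wheel — a uniform hue shift.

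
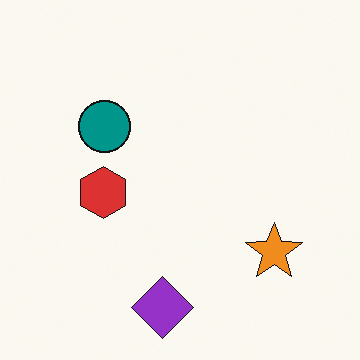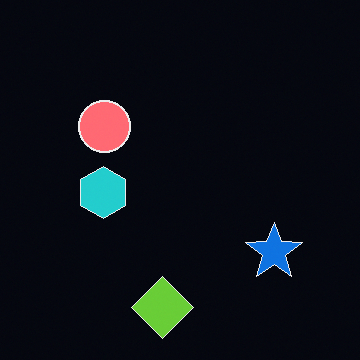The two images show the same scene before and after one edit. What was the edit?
This is the original image color-inverted (negative).

The light background has become dark and every shape's color is its complement — a photographic negative.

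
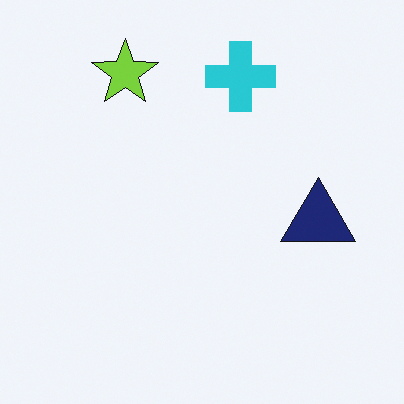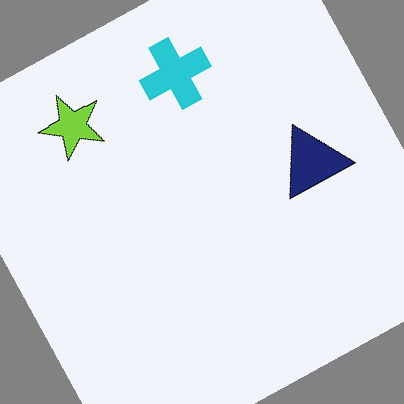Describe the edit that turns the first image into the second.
Rotated counter-clockwise by a clearly visible amount.

Every shape is tilted by the same angle and the image corners show triangular fill wedges — a whole-image rotation by a non-right angle.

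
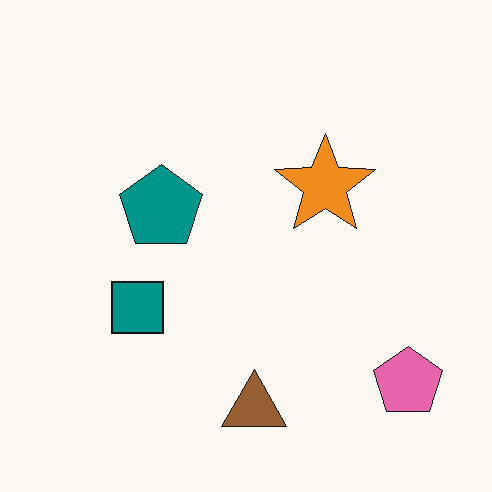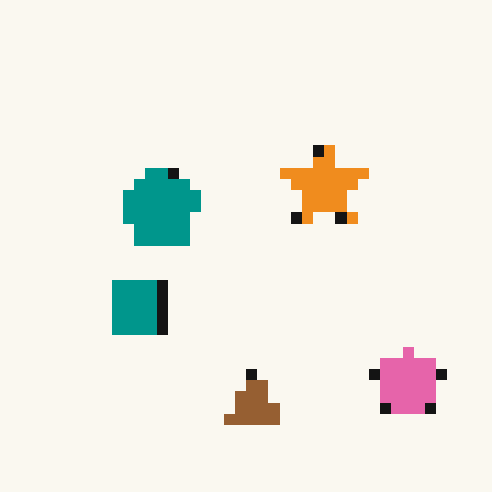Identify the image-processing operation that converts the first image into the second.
The image was coarsely pixelated.

Shapes are reduced to large square blocks; fine edges and outlines are lost — a downscale-then-upscale (mosaic) effect.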